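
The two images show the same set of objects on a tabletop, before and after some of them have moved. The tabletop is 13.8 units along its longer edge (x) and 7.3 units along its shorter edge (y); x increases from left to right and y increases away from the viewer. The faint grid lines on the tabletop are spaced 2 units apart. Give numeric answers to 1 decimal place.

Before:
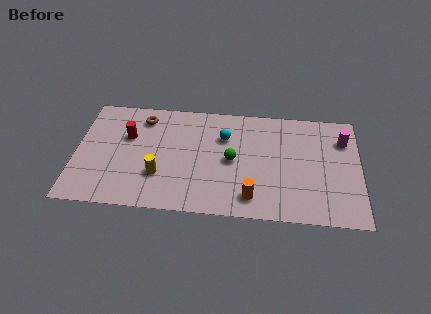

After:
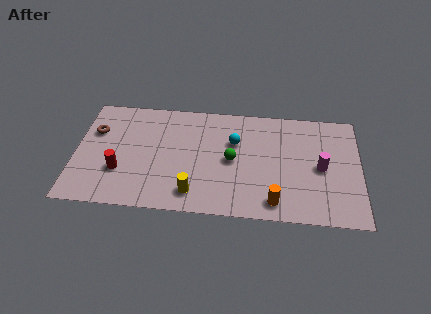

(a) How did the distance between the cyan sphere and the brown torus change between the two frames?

+2.7

Before: roughly 4.1 units apart; after: 6.8. That's 2.7 units further apart.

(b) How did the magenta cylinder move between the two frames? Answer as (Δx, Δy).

(-1.1, -1.9)

The magenta cylinder started near (13.0, 5.4) and ended near (11.9, 3.5).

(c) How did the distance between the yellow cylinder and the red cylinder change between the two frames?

+0.9

They were about 2.9 units apart before and 3.8 after — 0.9 units further apart.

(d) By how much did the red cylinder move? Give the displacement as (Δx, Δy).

(-0.3, -2.3)

The red cylinder was at about (2.5, 4.7) and moved to about (2.2, 2.4).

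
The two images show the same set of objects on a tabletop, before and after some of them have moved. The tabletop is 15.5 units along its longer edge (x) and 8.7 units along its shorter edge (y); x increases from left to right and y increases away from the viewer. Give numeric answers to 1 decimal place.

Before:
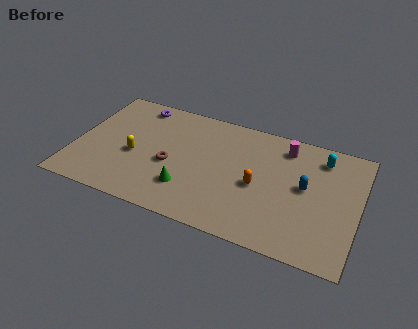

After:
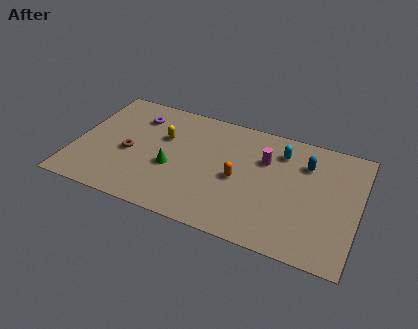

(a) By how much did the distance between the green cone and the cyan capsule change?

-1.8

The distance was about 8.4 in the first image and 6.6 in the second, so they moved 1.8 units closer together.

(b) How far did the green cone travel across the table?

1.6

The green cone moved from about (6.4, 2.3) to (5.4, 3.5), a distance of √(1.0² + 1.2²) ≈ 1.6.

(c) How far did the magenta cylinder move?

1.6

From (11.3, 7.2) to (10.3, 5.9), the magenta cylinder covered √(1.0² + 1.3²) ≈ 1.6 units.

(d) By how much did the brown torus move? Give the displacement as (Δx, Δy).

(-2.3, 0.1)

The brown torus started near (5.3, 3.7) and ended near (3.0, 3.8).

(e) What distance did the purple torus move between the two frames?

0.9

The purple torus moved from about (3.0, 7.6) to (3.1, 6.7), a distance of √(0.1² + 0.9²) ≈ 0.9.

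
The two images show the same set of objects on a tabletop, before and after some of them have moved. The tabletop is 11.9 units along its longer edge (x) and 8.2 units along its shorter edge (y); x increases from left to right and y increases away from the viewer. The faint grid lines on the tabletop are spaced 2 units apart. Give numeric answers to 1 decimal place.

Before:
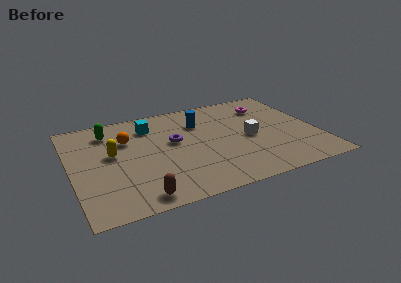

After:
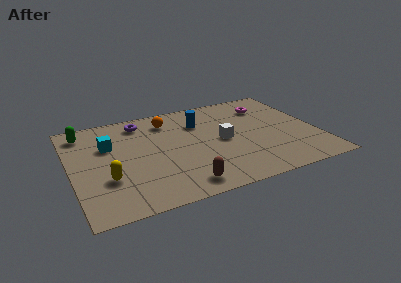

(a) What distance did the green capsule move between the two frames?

1.2

From (2.0, 6.6) to (0.8, 6.9), the green capsule covered √(1.2² + 0.3²) ≈ 1.2 units.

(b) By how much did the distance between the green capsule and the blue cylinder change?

+1.2

Before: roughly 4.5 units apart; after: 5.7. That's 1.2 units further apart.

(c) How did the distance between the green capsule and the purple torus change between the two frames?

-0.8

They were about 3.6 units apart before and 2.8 after — 0.8 units closer together.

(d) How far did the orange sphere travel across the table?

2.3

The orange sphere moved from about (2.8, 5.6) to (4.9, 6.6), a distance of √(2.1² + 1.0²) ≈ 2.3.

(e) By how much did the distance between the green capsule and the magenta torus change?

+1.2

The distance was about 7.8 in the first image and 9.0 in the second, so they moved 1.2 units further apart.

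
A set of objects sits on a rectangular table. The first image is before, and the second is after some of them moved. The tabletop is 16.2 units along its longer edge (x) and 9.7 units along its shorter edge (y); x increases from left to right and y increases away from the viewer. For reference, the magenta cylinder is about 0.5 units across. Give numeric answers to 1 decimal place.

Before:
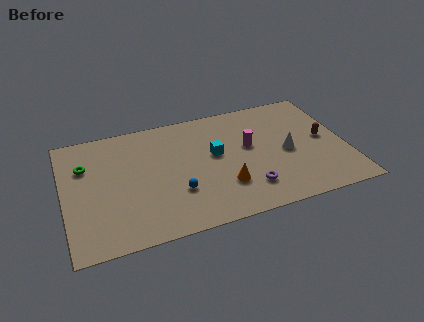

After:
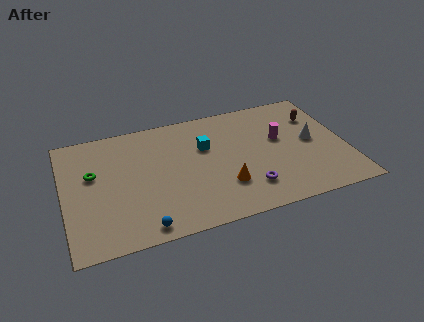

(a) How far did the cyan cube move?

0.9

The cyan cube was near (8.7, 5.5) before and (8.2, 6.3) after, so it travelled √(0.5² + 0.8²) ≈ 0.9 units.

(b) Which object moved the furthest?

the blue sphere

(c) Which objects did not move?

the orange cone and the purple torus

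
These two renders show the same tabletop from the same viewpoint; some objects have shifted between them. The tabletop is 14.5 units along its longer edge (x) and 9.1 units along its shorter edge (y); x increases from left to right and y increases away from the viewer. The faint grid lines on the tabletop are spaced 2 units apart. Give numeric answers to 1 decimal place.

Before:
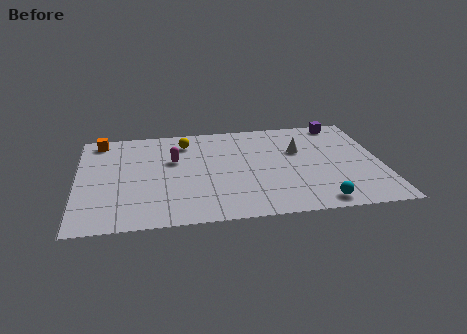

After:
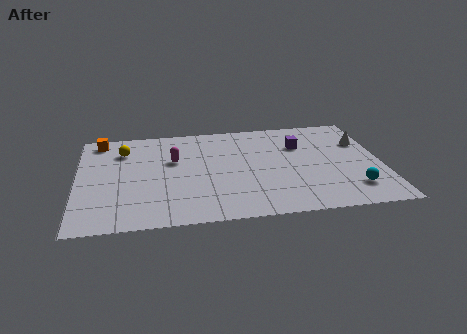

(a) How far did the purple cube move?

2.8

The purple cube was near (12.8, 8.2) before and (10.7, 6.3) after, so it travelled √(2.1² + 1.9²) ≈ 2.8 units.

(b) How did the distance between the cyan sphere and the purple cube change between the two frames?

-2.5

The distance was about 7.4 in the first image and 4.9 in the second, so they moved 2.5 units closer together.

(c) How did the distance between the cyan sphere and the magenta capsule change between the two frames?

+1.0

Before: roughly 8.2 units apart; after: 9.2. That's 1.0 units further apart.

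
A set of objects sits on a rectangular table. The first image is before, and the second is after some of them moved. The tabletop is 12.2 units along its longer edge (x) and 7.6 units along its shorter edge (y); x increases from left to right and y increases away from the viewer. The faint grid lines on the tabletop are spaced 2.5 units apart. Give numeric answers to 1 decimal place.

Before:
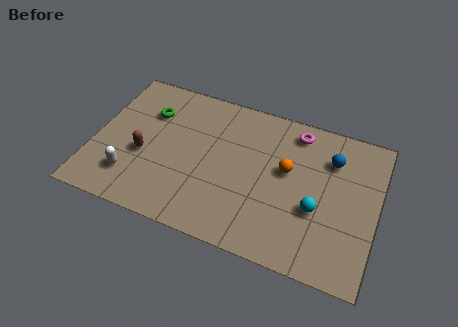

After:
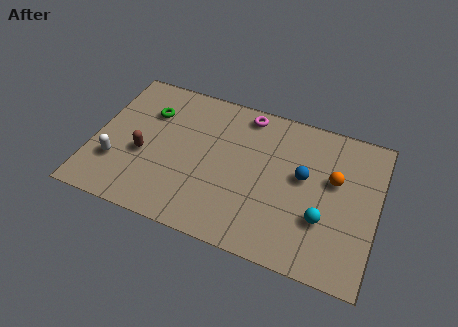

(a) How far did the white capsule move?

0.9

From (1.8, 1.8) to (1.1, 2.3), the white capsule covered √(0.7² + 0.5²) ≈ 0.9 units.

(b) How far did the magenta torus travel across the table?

2.2

The magenta torus was near (8.5, 6.5) before and (6.3, 6.7) after, so it travelled √(2.2² + 0.2²) ≈ 2.2 units.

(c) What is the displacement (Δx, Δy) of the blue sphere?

(-1.1, -1.3)

The blue sphere started near (10.1, 5.6) and ended near (9.0, 4.3).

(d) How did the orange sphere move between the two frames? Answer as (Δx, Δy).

(2.0, 0.2)

From the two frames, the orange sphere sits at roughly (8.3, 4.4) before and (10.3, 4.6) after.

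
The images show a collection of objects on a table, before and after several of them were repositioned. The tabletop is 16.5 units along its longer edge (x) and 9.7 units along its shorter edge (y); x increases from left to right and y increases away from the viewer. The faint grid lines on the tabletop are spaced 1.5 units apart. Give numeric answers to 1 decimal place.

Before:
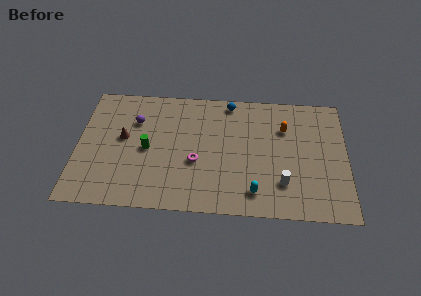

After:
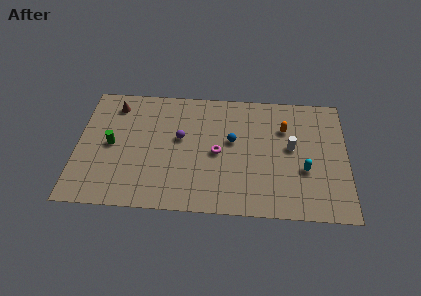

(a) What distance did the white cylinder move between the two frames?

2.8

From (12.6, 2.5) to (13.1, 5.3), the white cylinder covered √(0.5² + 2.8²) ≈ 2.8 units.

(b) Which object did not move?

the orange capsule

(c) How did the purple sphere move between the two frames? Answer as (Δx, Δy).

(2.8, -1.2)

From the two frames, the purple sphere sits at roughly (3.5, 6.8) before and (6.3, 5.6) after.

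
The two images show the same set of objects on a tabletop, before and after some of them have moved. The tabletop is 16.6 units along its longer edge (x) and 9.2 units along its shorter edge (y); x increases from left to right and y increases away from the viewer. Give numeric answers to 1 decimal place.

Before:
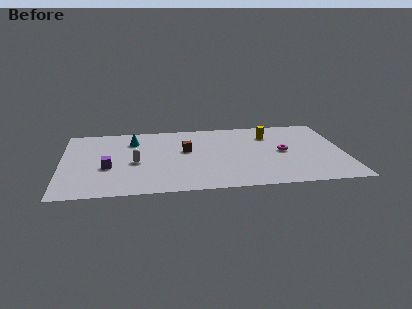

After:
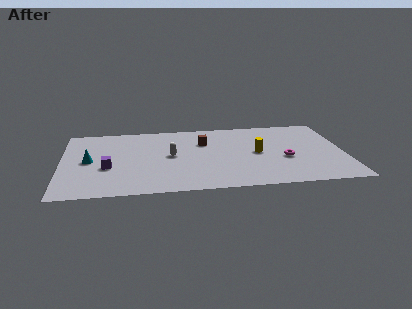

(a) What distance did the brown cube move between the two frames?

1.5

The brown cube was near (7.3, 5.4) before and (8.4, 6.4) after, so it travelled √(1.1² + 1.0²) ≈ 1.5 units.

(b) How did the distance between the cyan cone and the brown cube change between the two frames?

+3.5

Before: roughly 3.5 units apart; after: 7.0. That's 3.5 units further apart.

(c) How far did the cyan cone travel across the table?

3.5

From (4.2, 7.0) to (1.6, 4.6), the cyan cone covered √(2.6² + 2.4²) ≈ 3.5 units.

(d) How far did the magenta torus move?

0.9

The magenta torus moved from about (13.0, 4.6) to (13.1, 3.7), a distance of √(0.1² + 0.9²) ≈ 0.9.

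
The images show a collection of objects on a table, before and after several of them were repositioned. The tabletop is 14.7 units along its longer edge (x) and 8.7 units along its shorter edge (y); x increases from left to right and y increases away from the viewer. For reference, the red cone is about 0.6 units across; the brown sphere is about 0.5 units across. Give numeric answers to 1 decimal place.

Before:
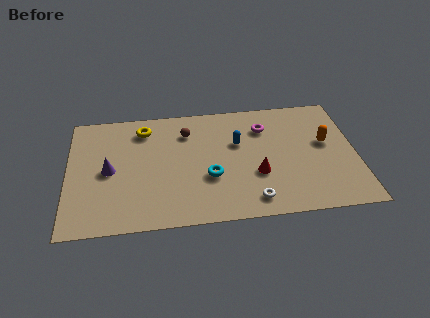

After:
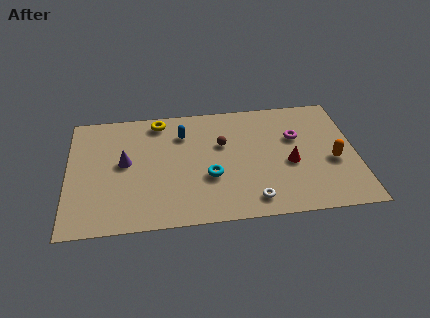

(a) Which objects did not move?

the white torus and the cyan torus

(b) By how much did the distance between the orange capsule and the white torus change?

-0.6

Before: roughly 5.4 units apart; after: 4.8. That's 0.6 units closer together.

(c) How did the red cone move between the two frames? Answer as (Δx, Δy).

(1.7, 0.6)

The red cone was at about (9.6, 3.1) and moved to about (11.3, 3.7).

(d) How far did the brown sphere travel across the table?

2.1

The brown sphere moved from about (6.1, 6.6) to (7.9, 5.5), a distance of √(1.8² + 1.1²) ≈ 2.1.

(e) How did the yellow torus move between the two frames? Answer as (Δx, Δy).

(0.8, 0.5)

The yellow torus started near (3.9, 7.1) and ended near (4.7, 7.6).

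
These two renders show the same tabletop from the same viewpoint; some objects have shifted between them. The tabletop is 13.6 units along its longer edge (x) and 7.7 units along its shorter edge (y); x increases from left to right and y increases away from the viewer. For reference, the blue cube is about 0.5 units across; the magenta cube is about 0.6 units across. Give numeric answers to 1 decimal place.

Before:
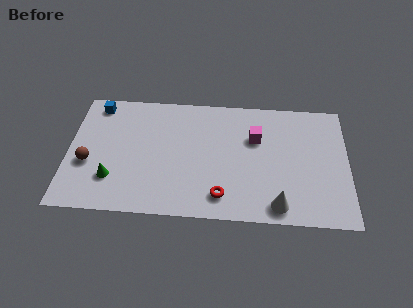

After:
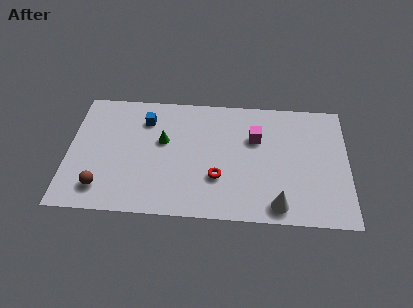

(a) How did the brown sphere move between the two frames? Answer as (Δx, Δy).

(0.7, -1.5)

The brown sphere was at about (1.0, 3.0) and moved to about (1.7, 1.5).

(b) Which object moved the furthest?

the green cone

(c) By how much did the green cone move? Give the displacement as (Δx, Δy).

(2.4, 2.5)

The green cone started near (2.2, 2.1) and ended near (4.6, 4.6).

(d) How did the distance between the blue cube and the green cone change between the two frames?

-3.1

The distance was about 4.7 in the first image and 1.6 in the second, so they moved 3.1 units closer together.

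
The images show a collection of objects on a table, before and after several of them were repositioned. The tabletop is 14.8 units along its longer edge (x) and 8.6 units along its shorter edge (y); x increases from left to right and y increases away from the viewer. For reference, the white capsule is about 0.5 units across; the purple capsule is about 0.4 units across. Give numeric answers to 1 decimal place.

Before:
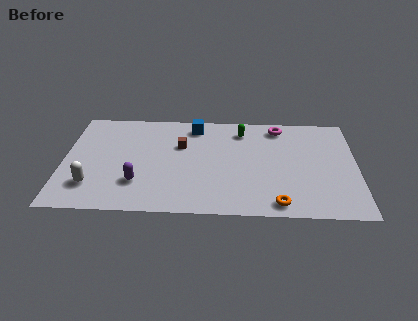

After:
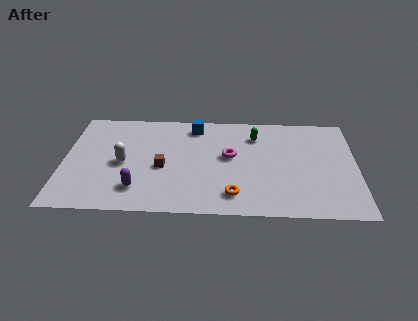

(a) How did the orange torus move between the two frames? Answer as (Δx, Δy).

(-2.2, 0.6)

The orange torus started near (10.8, 1.0) and ended near (8.6, 1.6).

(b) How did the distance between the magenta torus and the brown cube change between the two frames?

-1.7

The distance was about 5.3 in the first image and 3.6 in the second, so they moved 1.7 units closer together.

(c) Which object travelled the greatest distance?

the magenta torus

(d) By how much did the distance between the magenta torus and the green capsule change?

+0.3

Before: roughly 1.9 units apart; after: 2.2. That's 0.3 units further apart.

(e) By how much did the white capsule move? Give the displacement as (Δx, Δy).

(1.5, 1.9)

The white capsule started near (1.5, 2.1) and ended near (3.0, 4.0).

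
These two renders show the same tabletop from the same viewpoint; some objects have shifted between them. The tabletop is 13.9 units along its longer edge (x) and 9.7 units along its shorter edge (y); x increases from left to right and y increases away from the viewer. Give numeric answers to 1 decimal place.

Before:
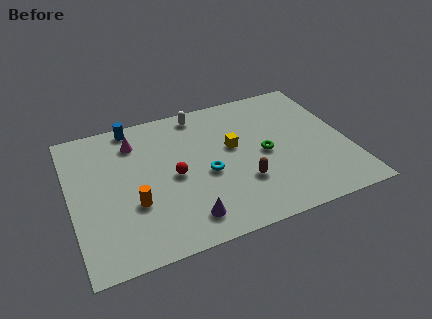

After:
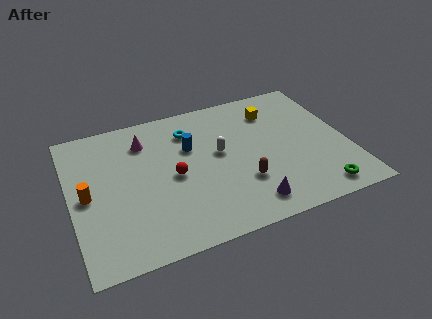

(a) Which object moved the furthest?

the green torus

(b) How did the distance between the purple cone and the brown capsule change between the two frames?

-1.8

Before: roughly 3.3 units apart; after: 1.5. That's 1.8 units closer together.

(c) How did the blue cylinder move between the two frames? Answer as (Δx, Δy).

(2.7, -2.5)

The blue cylinder was at about (3.4, 8.8) and moved to about (6.1, 6.3).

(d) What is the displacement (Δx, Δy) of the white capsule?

(0.7, -3.2)

From the two frames, the white capsule sits at roughly (6.8, 8.6) before and (7.5, 5.4) after.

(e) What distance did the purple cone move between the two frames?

3.1

From (5.4, 1.6) to (8.5, 1.5), the purple cone covered √(3.1² + 0.1²) ≈ 3.1 units.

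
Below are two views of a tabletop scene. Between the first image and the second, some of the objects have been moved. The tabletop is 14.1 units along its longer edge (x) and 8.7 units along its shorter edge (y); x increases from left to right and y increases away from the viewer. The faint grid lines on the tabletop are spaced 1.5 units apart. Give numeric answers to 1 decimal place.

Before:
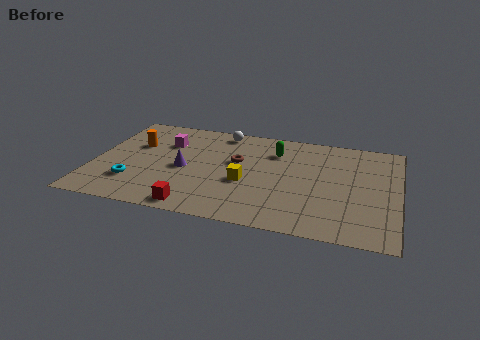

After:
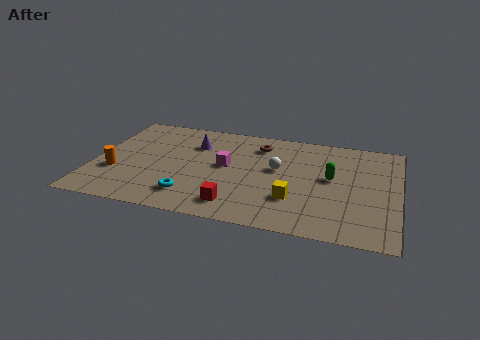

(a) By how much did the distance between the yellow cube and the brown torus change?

+2.9

The distance was about 1.8 in the first image and 4.7 in the second, so they moved 2.9 units further apart.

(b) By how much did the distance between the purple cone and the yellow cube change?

+3.2

They were about 2.9 units apart before and 6.1 after — 3.2 units further apart.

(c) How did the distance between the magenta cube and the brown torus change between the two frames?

-0.9

They were about 3.5 units apart before and 2.6 after — 0.9 units closer together.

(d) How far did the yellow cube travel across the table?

2.5

From (7.1, 3.5) to (9.4, 2.6), the yellow cube covered √(2.3² + 0.9²) ≈ 2.5 units.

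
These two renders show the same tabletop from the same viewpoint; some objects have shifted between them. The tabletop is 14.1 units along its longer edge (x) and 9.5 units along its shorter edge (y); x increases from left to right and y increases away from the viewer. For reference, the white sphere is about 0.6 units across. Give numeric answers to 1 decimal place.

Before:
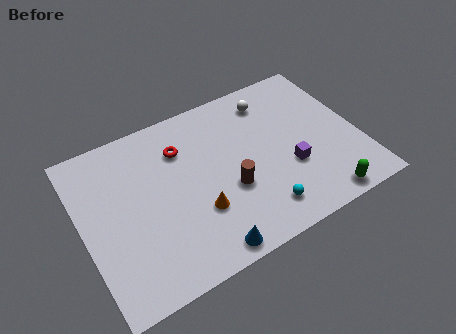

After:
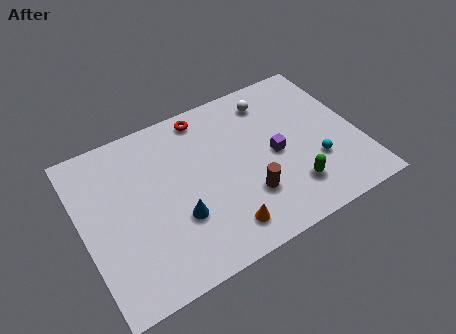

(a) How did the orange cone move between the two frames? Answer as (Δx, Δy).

(1.0, -1.5)

The orange cone started near (5.6, 3.1) and ended near (6.6, 1.6).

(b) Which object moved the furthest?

the cyan sphere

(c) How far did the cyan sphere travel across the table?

3.4

The cyan sphere moved from about (8.6, 1.7) to (11.7, 3.1), a distance of √(3.1² + 1.4²) ≈ 3.4.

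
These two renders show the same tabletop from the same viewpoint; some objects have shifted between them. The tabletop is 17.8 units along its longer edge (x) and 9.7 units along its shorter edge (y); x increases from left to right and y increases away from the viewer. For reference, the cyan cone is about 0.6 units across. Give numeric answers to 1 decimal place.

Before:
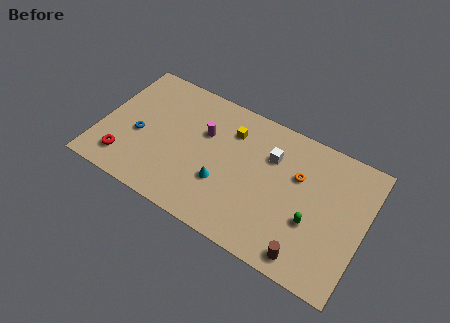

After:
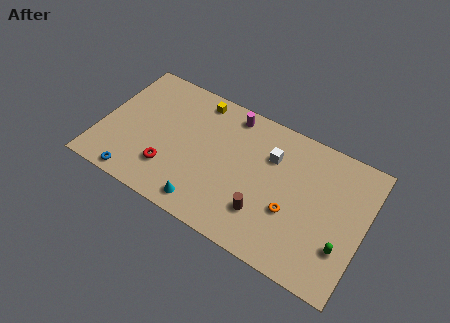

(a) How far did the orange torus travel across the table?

2.7

From (13.2, 6.3) to (13.1, 3.6), the orange torus covered √(0.1² + 2.7²) ≈ 2.7 units.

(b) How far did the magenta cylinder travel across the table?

2.7

The magenta cylinder moved from about (6.8, 6.3) to (8.3, 8.5), a distance of √(1.5² + 2.2²) ≈ 2.7.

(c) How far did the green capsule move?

2.2

The green capsule moved from about (14.5, 3.6) to (16.6, 2.9), a distance of √(2.1² + 0.7²) ≈ 2.2.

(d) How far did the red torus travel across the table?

3.0

The red torus moved from about (2.0, 1.9) to (4.9, 2.6), a distance of √(2.9² + 0.7²) ≈ 3.0.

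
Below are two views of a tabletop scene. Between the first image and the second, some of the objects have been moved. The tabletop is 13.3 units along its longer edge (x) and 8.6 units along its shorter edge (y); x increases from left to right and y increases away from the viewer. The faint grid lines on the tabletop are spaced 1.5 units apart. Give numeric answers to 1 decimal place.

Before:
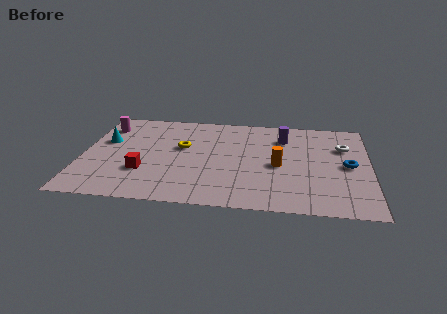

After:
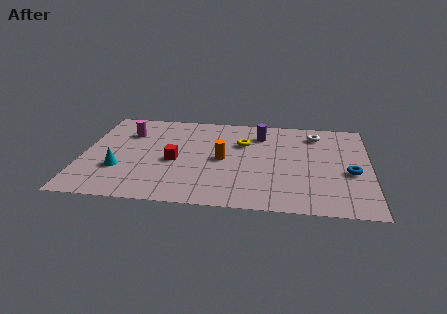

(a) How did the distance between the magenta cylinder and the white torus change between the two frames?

-2.4

The distance was about 11.2 in the first image and 8.8 in the second, so they moved 2.4 units closer together.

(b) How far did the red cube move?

1.8

The red cube moved from about (2.9, 2.7) to (4.3, 3.8), a distance of √(1.4² + 1.1²) ≈ 1.8.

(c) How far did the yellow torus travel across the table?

2.9

From (4.6, 5.1) to (7.4, 5.8), the yellow torus covered √(2.8² + 0.7²) ≈ 2.9 units.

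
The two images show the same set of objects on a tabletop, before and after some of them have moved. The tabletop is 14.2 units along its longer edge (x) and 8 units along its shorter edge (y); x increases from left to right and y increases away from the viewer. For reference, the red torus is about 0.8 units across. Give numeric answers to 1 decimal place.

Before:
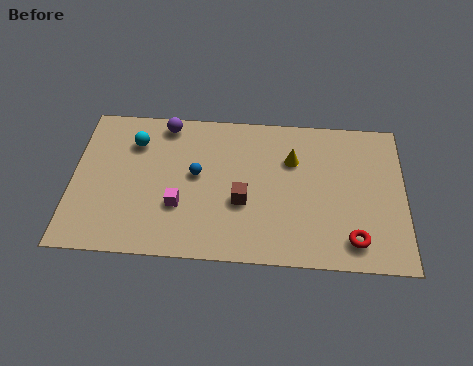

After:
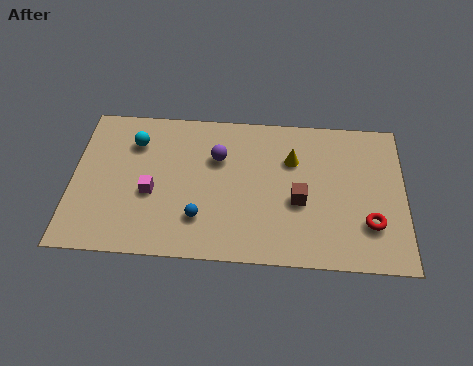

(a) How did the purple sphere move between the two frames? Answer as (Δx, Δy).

(2.3, -1.7)

From the two frames, the purple sphere sits at roughly (3.9, 7.1) before and (6.2, 5.4) after.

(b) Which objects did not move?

the cyan sphere and the yellow cone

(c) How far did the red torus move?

1.1

From (12.0, 1.4) to (12.7, 2.3), the red torus covered √(0.7² + 0.9²) ≈ 1.1 units.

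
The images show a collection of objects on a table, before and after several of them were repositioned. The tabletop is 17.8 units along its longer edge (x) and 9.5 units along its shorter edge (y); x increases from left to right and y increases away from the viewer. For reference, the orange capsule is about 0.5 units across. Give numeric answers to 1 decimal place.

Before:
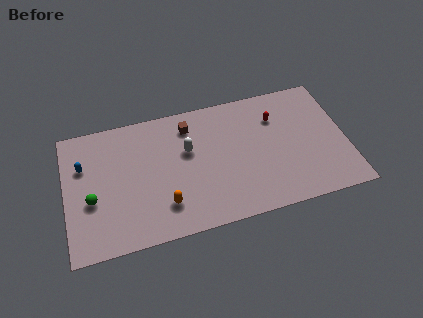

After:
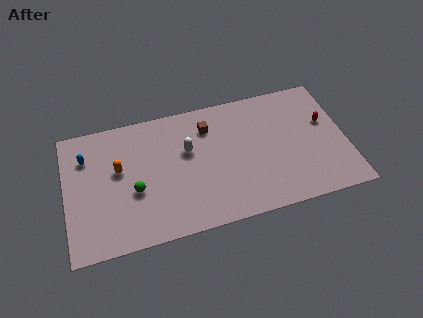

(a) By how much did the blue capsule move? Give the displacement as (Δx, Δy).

(0.2, 0.6)

The blue capsule was at about (1.2, 6.4) and moved to about (1.4, 7.0).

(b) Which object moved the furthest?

the orange capsule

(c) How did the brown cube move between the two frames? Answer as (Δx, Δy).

(1.2, -0.4)

The brown cube started near (8.0, 7.7) and ended near (9.2, 7.3).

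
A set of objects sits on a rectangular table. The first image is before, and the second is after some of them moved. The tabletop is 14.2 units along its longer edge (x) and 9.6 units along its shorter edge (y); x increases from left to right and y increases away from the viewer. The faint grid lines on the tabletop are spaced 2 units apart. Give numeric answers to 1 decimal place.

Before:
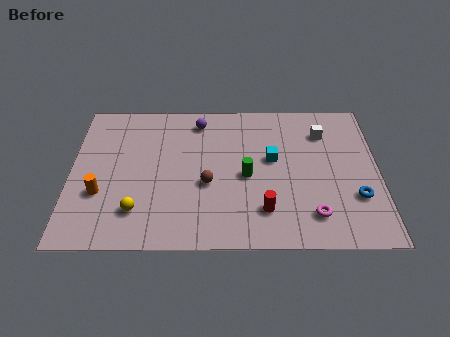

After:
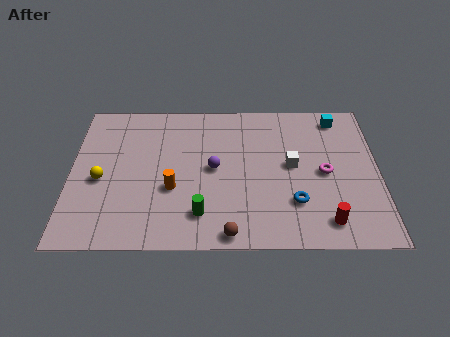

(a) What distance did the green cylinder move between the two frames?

3.2

The green cylinder moved from about (8.1, 4.4) to (6.0, 2.0), a distance of √(2.1² + 2.4²) ≈ 3.2.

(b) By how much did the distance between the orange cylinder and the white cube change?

-5.3

They were about 11.0 units apart before and 5.7 after — 5.3 units closer together.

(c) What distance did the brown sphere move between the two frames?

3.3

The brown sphere moved from about (6.3, 3.9) to (7.3, 0.8), a distance of √(1.0² + 3.1²) ≈ 3.3.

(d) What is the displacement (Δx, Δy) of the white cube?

(-1.5, -2.2)

From the two frames, the white cube sits at roughly (11.7, 7.3) before and (10.2, 5.1) after.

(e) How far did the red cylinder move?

2.9

The red cylinder was near (8.9, 2.2) before and (11.7, 1.5) after, so it travelled √(2.8² + 0.7²) ≈ 2.9 units.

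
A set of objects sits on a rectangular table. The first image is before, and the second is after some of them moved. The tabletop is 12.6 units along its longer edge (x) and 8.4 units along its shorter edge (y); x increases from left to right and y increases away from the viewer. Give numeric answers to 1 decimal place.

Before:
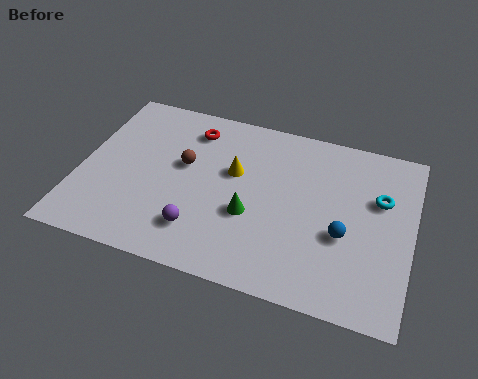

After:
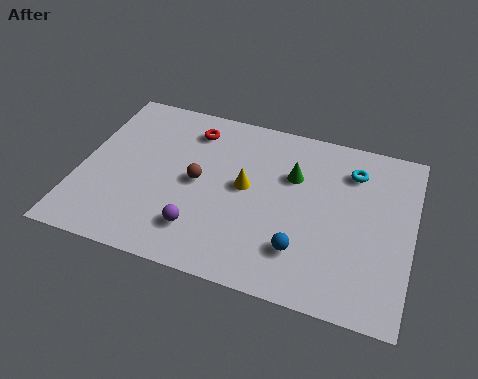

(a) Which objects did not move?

the purple sphere and the red torus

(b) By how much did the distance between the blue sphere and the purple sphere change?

-1.7

They were about 5.5 units apart before and 3.8 after — 1.7 units closer together.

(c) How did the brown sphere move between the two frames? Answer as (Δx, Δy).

(0.6, -0.7)

From the two frames, the brown sphere sits at roughly (3.9, 4.9) before and (4.5, 4.2) after.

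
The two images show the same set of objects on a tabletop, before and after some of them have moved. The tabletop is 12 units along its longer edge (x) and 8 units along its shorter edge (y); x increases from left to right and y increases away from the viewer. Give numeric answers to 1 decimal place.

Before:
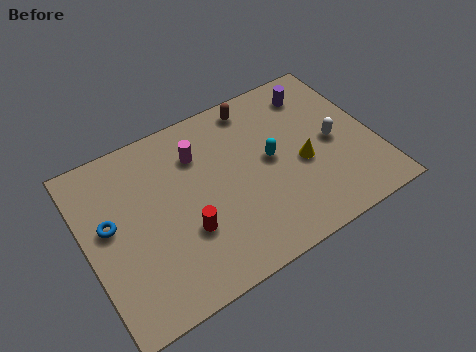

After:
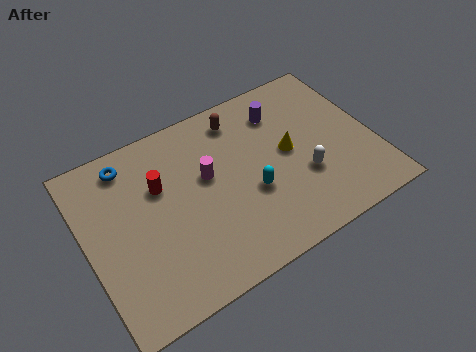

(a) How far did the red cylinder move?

2.6

The red cylinder was near (3.9, 2.7) before and (3.2, 5.2) after, so it travelled √(0.7² + 2.5²) ≈ 2.6 units.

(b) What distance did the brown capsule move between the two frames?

0.8

From (7.5, 7.0) to (6.8, 6.7), the brown capsule covered √(0.7² + 0.3²) ≈ 0.8 units.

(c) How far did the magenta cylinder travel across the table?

1.2

The magenta cylinder was near (4.9, 5.9) before and (5.1, 4.7) after, so it travelled √(0.2² + 1.2²) ≈ 1.2 units.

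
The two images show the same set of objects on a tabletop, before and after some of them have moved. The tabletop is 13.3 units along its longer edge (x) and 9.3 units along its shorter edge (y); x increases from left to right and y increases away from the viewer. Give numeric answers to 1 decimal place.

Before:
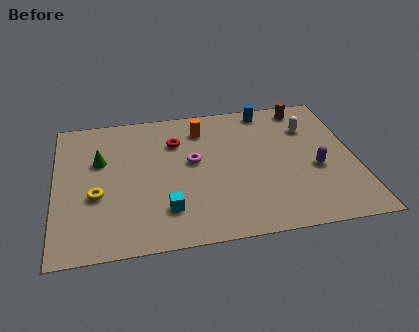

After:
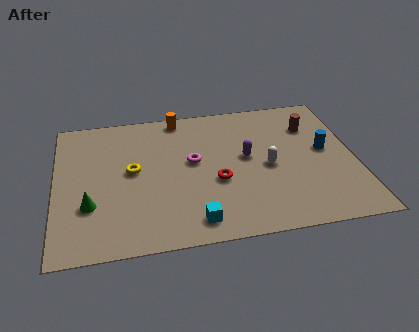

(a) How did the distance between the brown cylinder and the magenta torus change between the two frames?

-0.4

Before: roughly 6.0 units apart; after: 5.6. That's 0.4 units closer together.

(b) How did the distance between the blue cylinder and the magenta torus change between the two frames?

+1.2

Before: roughly 4.7 units apart; after: 5.9. That's 1.2 units further apart.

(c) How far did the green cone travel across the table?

2.9

The green cone moved from about (2.0, 5.9) to (1.5, 3.0), a distance of √(0.5² + 2.9²) ≈ 2.9.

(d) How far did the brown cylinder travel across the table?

1.4

The brown cylinder moved from about (11.3, 8.2) to (11.5, 6.8), a distance of √(0.2² + 1.4²) ≈ 1.4.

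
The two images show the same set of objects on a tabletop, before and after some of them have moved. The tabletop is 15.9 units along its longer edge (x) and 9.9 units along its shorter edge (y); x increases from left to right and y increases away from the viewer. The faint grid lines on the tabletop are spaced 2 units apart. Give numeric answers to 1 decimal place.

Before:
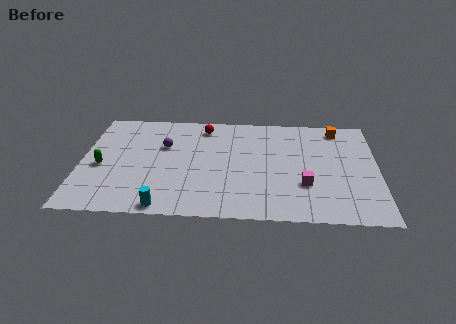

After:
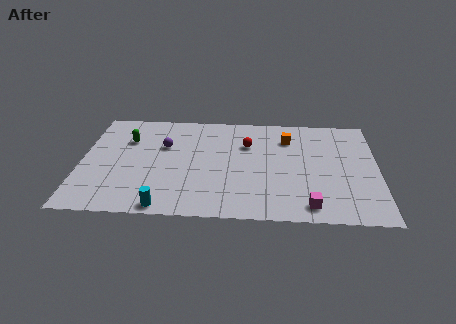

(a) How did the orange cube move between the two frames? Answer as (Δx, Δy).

(-2.7, -1.1)

The orange cube started near (13.8, 8.6) and ended near (11.1, 7.5).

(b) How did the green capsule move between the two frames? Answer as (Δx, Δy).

(1.3, 2.6)

The green capsule was at about (1.1, 4.3) and moved to about (2.4, 6.9).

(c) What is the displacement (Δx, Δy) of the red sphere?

(2.4, -1.6)

The red sphere started near (6.5, 8.4) and ended near (8.9, 6.8).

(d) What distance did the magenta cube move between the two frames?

1.9

From (12.0, 3.2) to (12.2, 1.3), the magenta cube covered √(0.2² + 1.9²) ≈ 1.9 units.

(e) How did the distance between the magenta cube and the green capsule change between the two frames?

+0.3

The distance was about 11.0 in the first image and 11.3 in the second, so they moved 0.3 units further apart.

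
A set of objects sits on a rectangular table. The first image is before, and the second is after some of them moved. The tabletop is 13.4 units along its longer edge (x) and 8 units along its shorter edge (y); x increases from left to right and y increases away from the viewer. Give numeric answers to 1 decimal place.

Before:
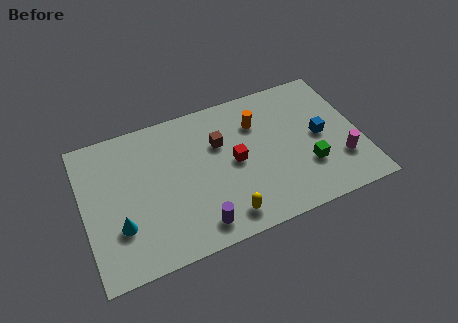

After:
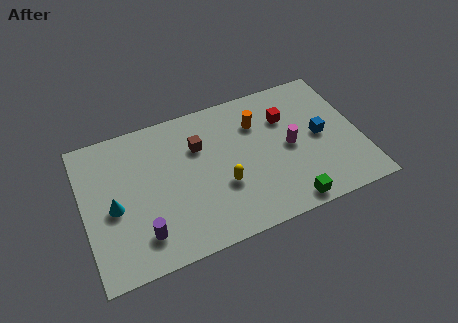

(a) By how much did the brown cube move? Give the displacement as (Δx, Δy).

(-1.0, 0.2)

From the two frames, the brown cube sits at roughly (6.7, 5.3) before and (5.7, 5.5) after.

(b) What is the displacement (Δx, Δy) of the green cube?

(-1.2, -1.7)

The green cube was at about (10.7, 2.5) and moved to about (9.5, 0.8).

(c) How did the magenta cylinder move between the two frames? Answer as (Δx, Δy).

(-2.3, 1.6)

The magenta cylinder was at about (12.3, 2.3) and moved to about (10.0, 3.9).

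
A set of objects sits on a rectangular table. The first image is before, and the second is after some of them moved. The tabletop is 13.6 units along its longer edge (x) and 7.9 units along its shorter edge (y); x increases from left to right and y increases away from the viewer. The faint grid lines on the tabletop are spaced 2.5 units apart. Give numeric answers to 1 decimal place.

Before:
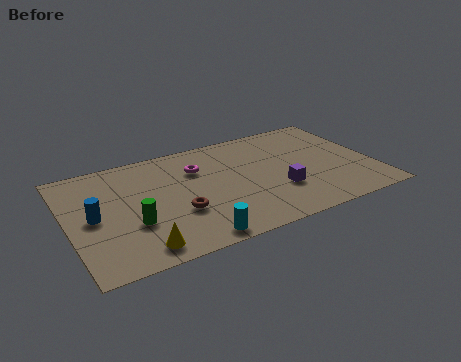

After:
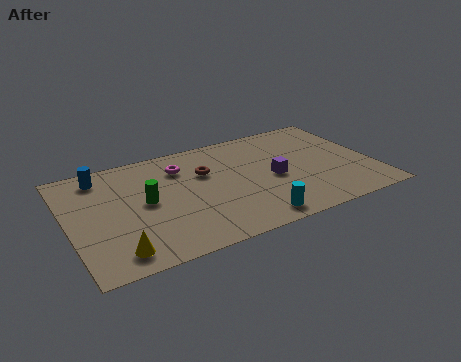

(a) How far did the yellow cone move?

1.0

From (2.8, 1.1) to (1.8, 1.2), the yellow cone covered √(1.0² + 0.1²) ≈ 1.0 units.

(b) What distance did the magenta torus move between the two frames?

0.8

From (5.9, 5.6) to (5.2, 6.0), the magenta torus covered √(0.7² + 0.4²) ≈ 0.8 units.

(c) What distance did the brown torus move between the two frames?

2.8

From (4.7, 2.8) to (6.2, 5.2), the brown torus covered √(1.5² + 2.4²) ≈ 2.8 units.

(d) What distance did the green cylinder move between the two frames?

1.5

The green cylinder was near (2.7, 2.8) before and (3.4, 4.1) after, so it travelled √(0.7² + 1.3²) ≈ 1.5 units.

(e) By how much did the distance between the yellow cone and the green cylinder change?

+1.6

Before: roughly 1.7 units apart; after: 3.3. That's 1.6 units further apart.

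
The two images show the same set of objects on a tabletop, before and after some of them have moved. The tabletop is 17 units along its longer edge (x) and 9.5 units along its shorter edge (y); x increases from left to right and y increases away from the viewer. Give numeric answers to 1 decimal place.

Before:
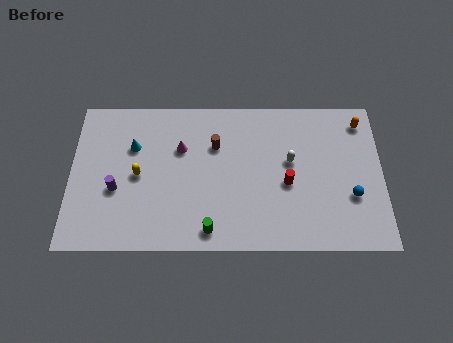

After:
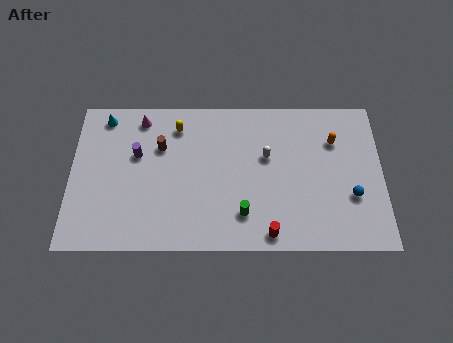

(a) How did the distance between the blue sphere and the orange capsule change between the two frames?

-1.1

Before: roughly 4.7 units apart; after: 3.6. That's 1.1 units closer together.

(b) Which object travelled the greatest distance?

the yellow capsule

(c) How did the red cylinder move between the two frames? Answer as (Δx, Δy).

(-1.0, -3.1)

The red cylinder was at about (11.8, 4.1) and moved to about (10.8, 1.0).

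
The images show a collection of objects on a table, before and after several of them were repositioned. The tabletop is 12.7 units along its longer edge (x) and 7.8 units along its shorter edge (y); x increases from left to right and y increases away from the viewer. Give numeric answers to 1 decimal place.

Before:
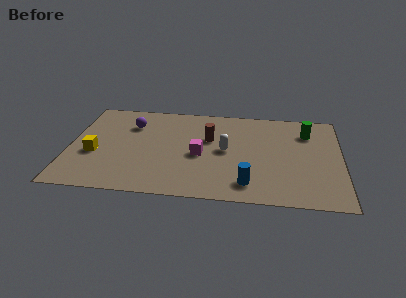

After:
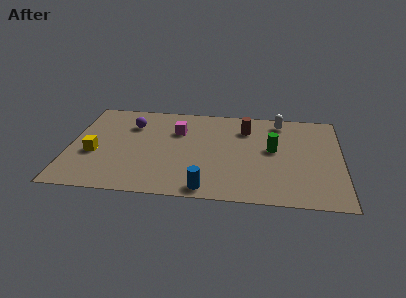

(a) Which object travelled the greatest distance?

the white capsule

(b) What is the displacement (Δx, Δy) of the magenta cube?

(-1.1, 1.9)

From the two frames, the magenta cube sits at roughly (6.1, 3.5) before and (5.0, 5.4) after.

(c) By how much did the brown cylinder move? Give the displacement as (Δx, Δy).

(1.7, 1.0)

The brown cylinder started near (6.5, 4.9) and ended near (8.2, 5.9).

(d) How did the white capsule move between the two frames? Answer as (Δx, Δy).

(2.5, 2.7)

The white capsule started near (7.3, 4.0) and ended near (9.8, 6.7).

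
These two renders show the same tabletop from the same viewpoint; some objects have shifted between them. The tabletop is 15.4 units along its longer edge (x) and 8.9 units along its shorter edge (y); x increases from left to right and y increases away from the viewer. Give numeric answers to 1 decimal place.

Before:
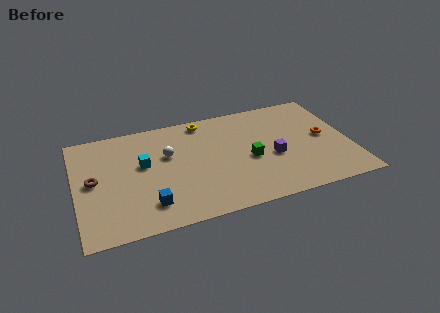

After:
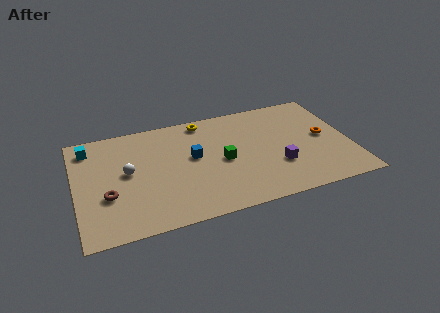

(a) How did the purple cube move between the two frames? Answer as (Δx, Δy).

(0.2, -0.8)

The purple cube was at about (11.0, 3.7) and moved to about (11.2, 2.9).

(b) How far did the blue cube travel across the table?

4.1

The blue cube moved from about (3.9, 1.9) to (6.6, 5.0), a distance of √(2.7² + 3.1²) ≈ 4.1.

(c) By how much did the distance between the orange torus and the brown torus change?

-0.6

They were about 13.0 units apart before and 12.4 after — 0.6 units closer together.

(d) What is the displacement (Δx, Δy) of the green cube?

(-1.5, 0.3)

The green cube was at about (9.7, 3.9) and moved to about (8.2, 4.2).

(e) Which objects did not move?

the orange torus and the yellow torus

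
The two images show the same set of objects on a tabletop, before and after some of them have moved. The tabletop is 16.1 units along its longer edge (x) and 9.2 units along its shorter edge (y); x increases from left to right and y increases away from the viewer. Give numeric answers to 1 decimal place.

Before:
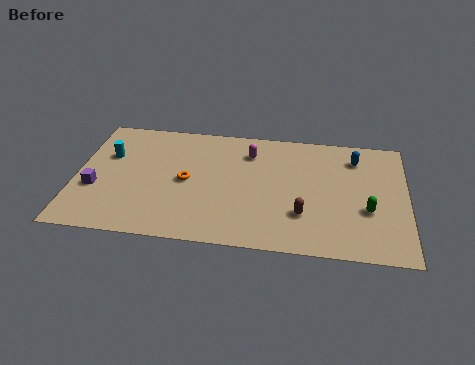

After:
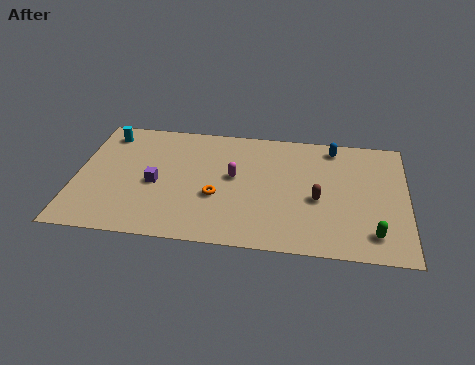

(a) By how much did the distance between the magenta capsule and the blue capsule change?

+0.4

The distance was about 5.2 in the first image and 5.6 in the second, so they moved 0.4 units further apart.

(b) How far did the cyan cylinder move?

1.7

The cyan cylinder moved from about (1.5, 6.0) to (1.3, 7.7), a distance of √(0.2² + 1.7²) ≈ 1.7.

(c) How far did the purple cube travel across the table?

3.0

From (1.0, 3.4) to (3.9, 4.1), the purple cube covered √(2.9² + 0.7²) ≈ 3.0 units.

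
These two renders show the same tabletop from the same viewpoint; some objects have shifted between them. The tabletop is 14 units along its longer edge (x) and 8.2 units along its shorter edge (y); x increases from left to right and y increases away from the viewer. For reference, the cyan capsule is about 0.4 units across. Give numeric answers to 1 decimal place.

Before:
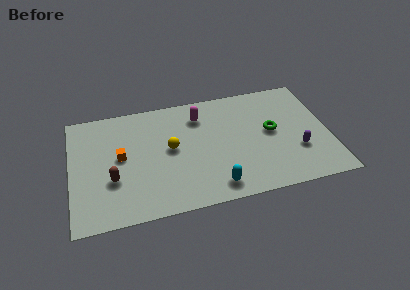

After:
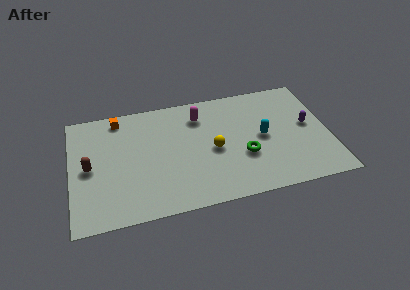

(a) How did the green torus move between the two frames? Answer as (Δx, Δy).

(-1.6, -1.4)

The green torus started near (10.9, 4.4) and ended near (9.3, 3.0).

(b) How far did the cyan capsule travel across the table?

4.0

The cyan capsule was near (7.6, 1.2) before and (10.4, 4.1) after, so it travelled √(2.8² + 2.9²) ≈ 4.0 units.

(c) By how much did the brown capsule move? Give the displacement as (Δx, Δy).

(-1.2, 1.1)

The brown capsule was at about (2.2, 2.9) and moved to about (1.0, 4.0).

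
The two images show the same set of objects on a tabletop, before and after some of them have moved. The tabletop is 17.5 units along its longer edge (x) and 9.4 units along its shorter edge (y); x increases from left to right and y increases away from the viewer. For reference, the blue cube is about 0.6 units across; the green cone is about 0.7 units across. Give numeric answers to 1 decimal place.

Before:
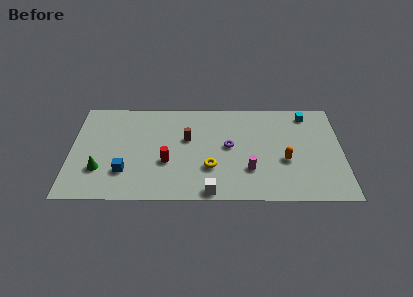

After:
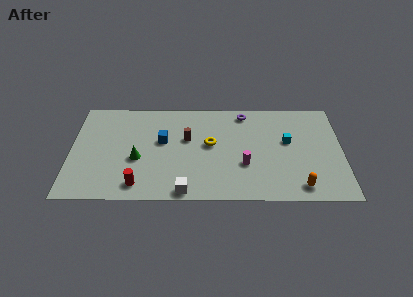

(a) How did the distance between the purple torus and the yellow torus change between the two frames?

+1.4

The distance was about 2.3 in the first image and 3.7 in the second, so they moved 1.4 units further apart.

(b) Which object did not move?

the brown cylinder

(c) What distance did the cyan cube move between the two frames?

2.9

The cyan cube moved from about (15.3, 8.1) to (14.0, 5.5), a distance of √(1.3² + 2.6²) ≈ 2.9.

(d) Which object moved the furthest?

the blue cube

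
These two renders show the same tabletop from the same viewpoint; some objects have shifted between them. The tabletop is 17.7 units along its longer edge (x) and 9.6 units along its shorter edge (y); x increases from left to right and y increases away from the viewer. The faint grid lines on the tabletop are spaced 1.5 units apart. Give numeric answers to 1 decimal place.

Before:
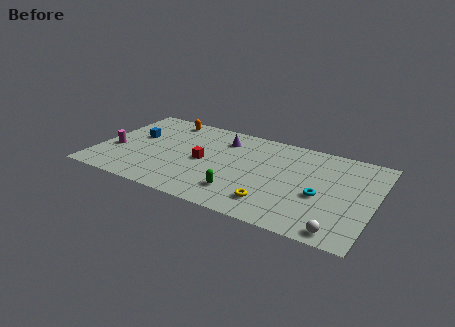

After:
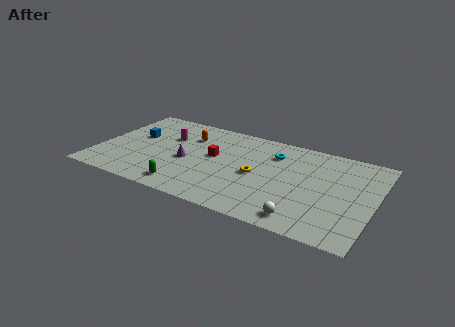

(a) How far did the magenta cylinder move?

4.1

The magenta cylinder moved from about (1.1, 3.7) to (4.2, 6.4), a distance of √(3.1² + 2.7²) ≈ 4.1.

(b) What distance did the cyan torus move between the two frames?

4.6

The cyan torus moved from about (14.4, 4.0) to (11.1, 7.2), a distance of √(3.3² + 3.2²) ≈ 4.6.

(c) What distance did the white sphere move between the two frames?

2.3

The white sphere moved from about (15.9, 1.0) to (13.6, 1.3), a distance of √(2.3² + 0.3²) ≈ 2.3.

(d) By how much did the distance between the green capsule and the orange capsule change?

-2.8

They were about 8.4 units apart before and 5.6 after — 2.8 units closer together.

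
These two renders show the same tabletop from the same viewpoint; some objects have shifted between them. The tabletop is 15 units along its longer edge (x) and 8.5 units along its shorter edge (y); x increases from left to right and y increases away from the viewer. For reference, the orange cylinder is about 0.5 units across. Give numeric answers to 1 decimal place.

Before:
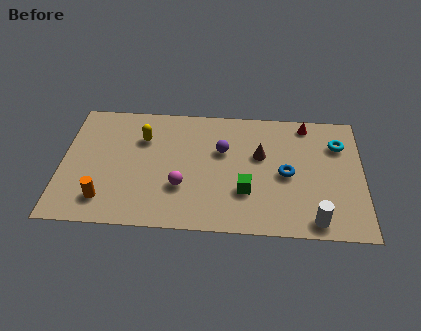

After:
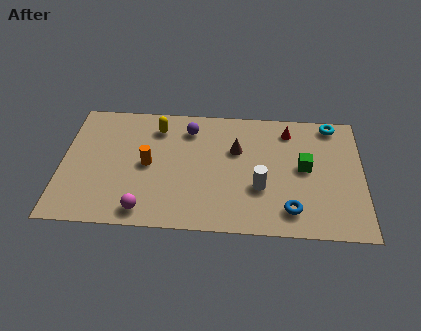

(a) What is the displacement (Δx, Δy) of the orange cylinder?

(2.1, 2.5)

From the two frames, the orange cylinder sits at roughly (2.2, 1.7) before and (4.3, 4.2) after.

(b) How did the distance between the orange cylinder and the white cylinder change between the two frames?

-4.7

Before: roughly 10.4 units apart; after: 5.7. That's 4.7 units closer together.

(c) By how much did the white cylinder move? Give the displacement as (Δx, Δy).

(-2.7, 2.0)

The white cylinder was at about (12.6, 1.0) and moved to about (9.9, 3.0).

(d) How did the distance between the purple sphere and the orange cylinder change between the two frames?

-3.6

Before: roughly 6.9 units apart; after: 3.3. That's 3.6 units closer together.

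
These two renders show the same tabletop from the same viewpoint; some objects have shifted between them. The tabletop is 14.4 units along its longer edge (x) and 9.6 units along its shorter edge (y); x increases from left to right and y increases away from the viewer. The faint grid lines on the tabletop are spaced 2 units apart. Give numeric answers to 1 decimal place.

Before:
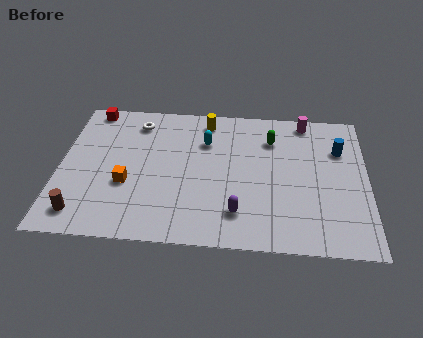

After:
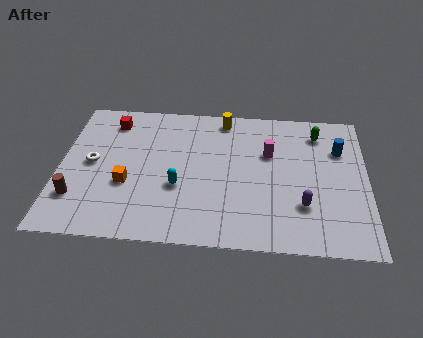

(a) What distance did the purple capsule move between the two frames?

3.1

From (8.4, 2.1) to (11.4, 2.8), the purple capsule covered √(3.0² + 0.7²) ≈ 3.1 units.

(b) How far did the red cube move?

1.3

From (1.3, 8.7) to (2.3, 7.9), the red cube covered √(1.0² + 0.8²) ≈ 1.3 units.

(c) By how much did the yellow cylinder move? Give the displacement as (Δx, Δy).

(0.8, 0.2)

From the two frames, the yellow cylinder sits at roughly (6.8, 8.3) before and (7.6, 8.5) after.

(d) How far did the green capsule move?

2.3

From (9.9, 7.2) to (12.1, 7.8), the green capsule covered √(2.2² + 0.6²) ≈ 2.3 units.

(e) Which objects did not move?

the blue cylinder and the orange cube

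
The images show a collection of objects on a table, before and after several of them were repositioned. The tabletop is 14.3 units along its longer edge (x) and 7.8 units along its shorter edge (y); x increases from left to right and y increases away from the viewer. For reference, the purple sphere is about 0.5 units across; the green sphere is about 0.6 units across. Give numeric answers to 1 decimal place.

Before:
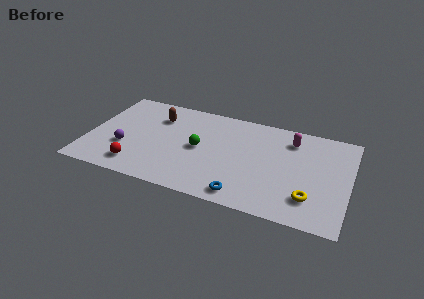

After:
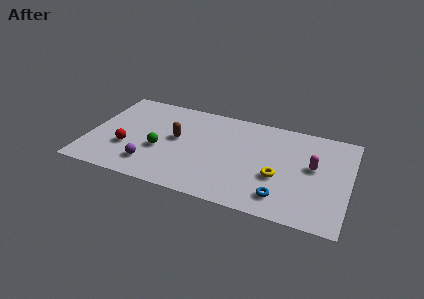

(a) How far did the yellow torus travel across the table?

2.1

The yellow torus was near (12.3, 1.9) before and (10.5, 3.0) after, so it travelled √(1.8² + 1.1²) ≈ 2.1 units.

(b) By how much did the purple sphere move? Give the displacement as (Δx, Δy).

(1.5, -1.0)

The purple sphere was at about (2.1, 2.7) and moved to about (3.6, 1.7).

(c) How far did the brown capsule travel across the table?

1.9

The brown capsule moved from about (3.6, 5.8) to (4.8, 4.3), a distance of √(1.2² + 1.5²) ≈ 1.9.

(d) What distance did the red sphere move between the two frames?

1.5

The red sphere moved from about (2.9, 1.4) to (2.2, 2.7), a distance of √(0.7² + 1.3²) ≈ 1.5.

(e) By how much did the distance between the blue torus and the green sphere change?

+3.0

The distance was about 4.0 in the first image and 7.0 in the second, so they moved 3.0 units further apart.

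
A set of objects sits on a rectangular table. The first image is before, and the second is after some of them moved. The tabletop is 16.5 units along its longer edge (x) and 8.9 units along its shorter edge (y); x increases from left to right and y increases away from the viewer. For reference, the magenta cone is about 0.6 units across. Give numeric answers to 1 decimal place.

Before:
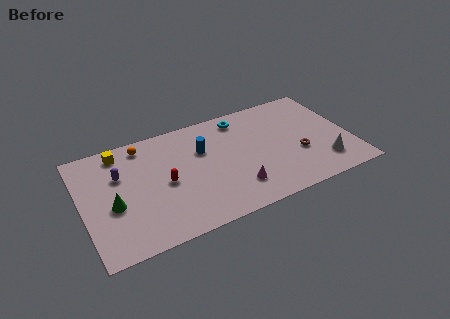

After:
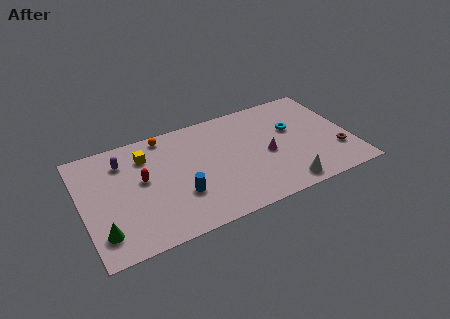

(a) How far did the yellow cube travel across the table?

1.7

The yellow cube moved from about (2.6, 7.7) to (4.1, 6.8), a distance of √(1.5² + 0.9²) ≈ 1.7.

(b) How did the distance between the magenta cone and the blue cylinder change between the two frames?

+1.5

Before: roughly 4.1 units apart; after: 5.6. That's 1.5 units further apart.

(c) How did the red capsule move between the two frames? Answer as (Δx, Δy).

(-1.3, 0.8)

The red capsule was at about (5.0, 4.2) and moved to about (3.7, 5.0).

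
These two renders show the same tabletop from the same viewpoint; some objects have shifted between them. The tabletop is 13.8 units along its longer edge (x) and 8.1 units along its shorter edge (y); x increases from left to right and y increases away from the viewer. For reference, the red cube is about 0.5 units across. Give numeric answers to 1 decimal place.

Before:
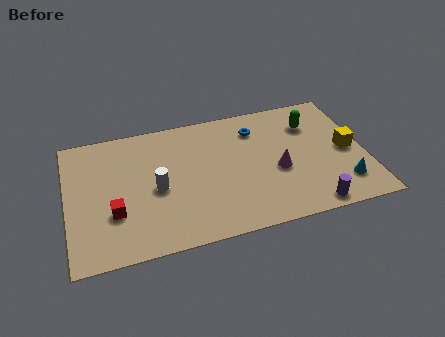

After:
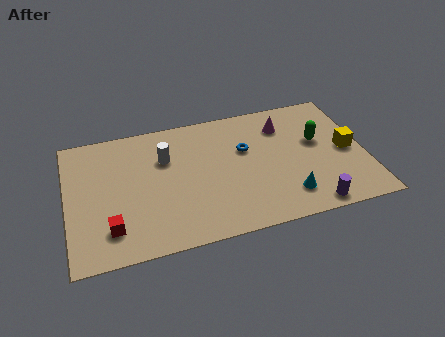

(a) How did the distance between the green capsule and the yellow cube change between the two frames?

-1.0

The distance was about 2.6 in the first image and 1.6 in the second, so they moved 1.0 units closer together.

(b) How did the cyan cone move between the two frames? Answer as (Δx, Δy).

(-2.6, -0.1)

The cyan cone started near (12.6, 1.8) and ended near (10.0, 1.7).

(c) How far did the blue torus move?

1.3

The blue torus moved from about (8.9, 6.3) to (8.3, 5.1), a distance of √(0.6² + 1.2²) ≈ 1.3.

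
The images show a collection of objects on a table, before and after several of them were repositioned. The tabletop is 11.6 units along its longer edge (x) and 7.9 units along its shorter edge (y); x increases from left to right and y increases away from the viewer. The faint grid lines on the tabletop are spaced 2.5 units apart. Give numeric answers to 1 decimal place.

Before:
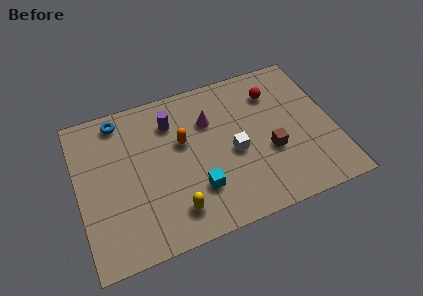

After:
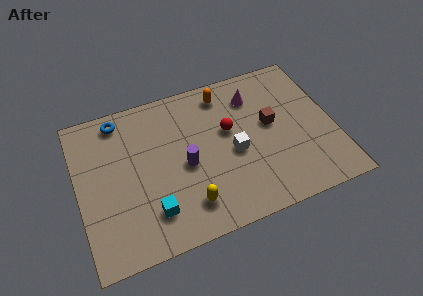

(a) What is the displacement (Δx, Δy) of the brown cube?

(0.2, 1.4)

From the two frames, the brown cube sits at roughly (8.6, 3.0) before and (8.8, 4.4) after.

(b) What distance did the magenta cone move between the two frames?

2.2

The magenta cone moved from about (6.1, 5.5) to (8.2, 6.1), a distance of √(2.1² + 0.6²) ≈ 2.2.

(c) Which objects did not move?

the blue torus and the white cube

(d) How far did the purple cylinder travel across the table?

2.4

The purple cylinder moved from about (4.4, 6.0) to (4.8, 3.6), a distance of √(0.4² + 2.4²) ≈ 2.4.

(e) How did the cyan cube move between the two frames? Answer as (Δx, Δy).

(-2.1, -0.4)

From the two frames, the cyan cube sits at roughly (5.2, 2.2) before and (3.1, 1.8) after.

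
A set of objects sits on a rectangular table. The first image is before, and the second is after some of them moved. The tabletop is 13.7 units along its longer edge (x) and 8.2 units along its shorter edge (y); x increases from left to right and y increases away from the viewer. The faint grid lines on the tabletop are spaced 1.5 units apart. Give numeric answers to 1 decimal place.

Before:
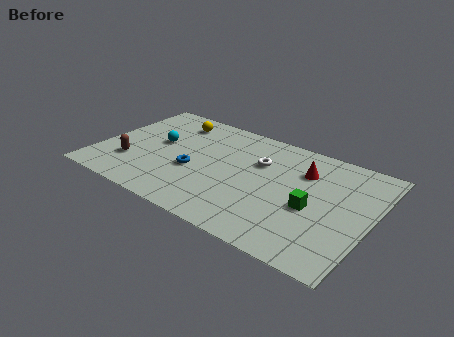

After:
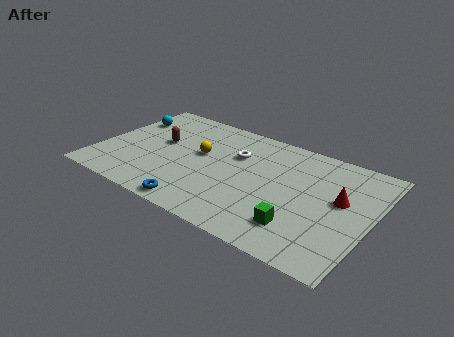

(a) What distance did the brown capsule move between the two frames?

2.5

From (1.8, 2.4) to (2.9, 4.7), the brown capsule covered √(1.1² + 2.3²) ≈ 2.5 units.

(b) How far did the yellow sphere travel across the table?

2.7

The yellow sphere was near (3.2, 6.7) before and (5.0, 4.7) after, so it travelled √(1.8² + 2.0²) ≈ 2.7 units.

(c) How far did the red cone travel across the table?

2.3

The red cone was near (10.1, 5.9) before and (12.1, 4.7) after, so it travelled √(2.0² + 1.2²) ≈ 2.3 units.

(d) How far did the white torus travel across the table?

1.2

The white torus moved from about (7.9, 5.5) to (6.7, 5.5), a distance of √(1.2² + 0.0²) ≈ 1.2.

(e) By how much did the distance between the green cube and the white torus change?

+1.6

They were about 3.6 units apart before and 5.2 after — 1.6 units further apart.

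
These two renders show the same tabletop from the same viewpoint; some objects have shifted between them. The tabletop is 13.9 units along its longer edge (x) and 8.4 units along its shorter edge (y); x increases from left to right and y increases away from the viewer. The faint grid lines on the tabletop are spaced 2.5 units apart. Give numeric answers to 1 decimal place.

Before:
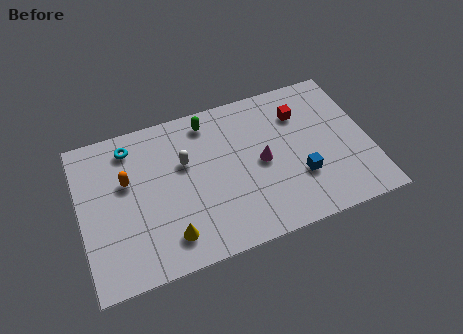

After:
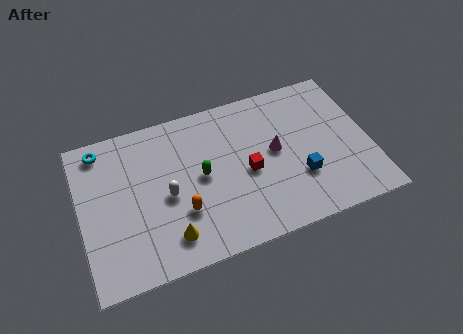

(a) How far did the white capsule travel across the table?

1.8

The white capsule was near (5.1, 5.3) before and (4.1, 3.8) after, so it travelled √(1.0² + 1.5²) ≈ 1.8 units.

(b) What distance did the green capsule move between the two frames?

3.0

From (6.4, 7.2) to (5.8, 4.3), the green capsule covered √(0.6² + 2.9²) ≈ 3.0 units.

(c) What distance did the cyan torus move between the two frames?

1.4

The cyan torus was near (2.6, 7.0) before and (1.2, 7.3) after, so it travelled √(1.4² + 0.3²) ≈ 1.4 units.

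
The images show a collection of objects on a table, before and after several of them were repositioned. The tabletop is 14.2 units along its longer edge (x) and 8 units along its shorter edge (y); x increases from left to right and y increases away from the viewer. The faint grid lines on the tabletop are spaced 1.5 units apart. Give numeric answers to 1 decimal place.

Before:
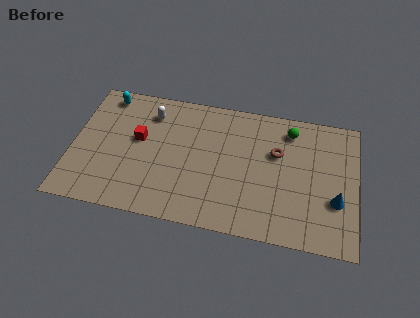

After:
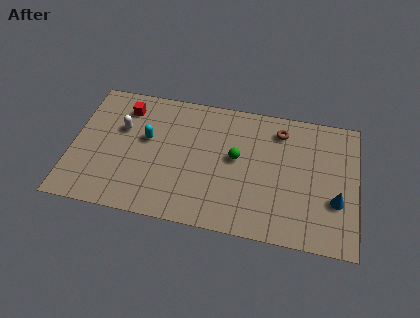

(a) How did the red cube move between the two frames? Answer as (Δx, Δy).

(-0.8, 1.8)

From the two frames, the red cube sits at roughly (3.3, 4.6) before and (2.5, 6.4) after.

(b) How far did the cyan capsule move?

3.2

The cyan capsule was near (1.5, 7.0) before and (3.7, 4.7) after, so it travelled √(2.2² + 2.3²) ≈ 3.2 units.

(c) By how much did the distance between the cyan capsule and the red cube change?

-0.9

Before: roughly 3.0 units apart; after: 2.1. That's 0.9 units closer together.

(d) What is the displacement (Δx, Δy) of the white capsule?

(-1.4, -1.2)

The white capsule was at about (3.8, 6.3) and moved to about (2.4, 5.1).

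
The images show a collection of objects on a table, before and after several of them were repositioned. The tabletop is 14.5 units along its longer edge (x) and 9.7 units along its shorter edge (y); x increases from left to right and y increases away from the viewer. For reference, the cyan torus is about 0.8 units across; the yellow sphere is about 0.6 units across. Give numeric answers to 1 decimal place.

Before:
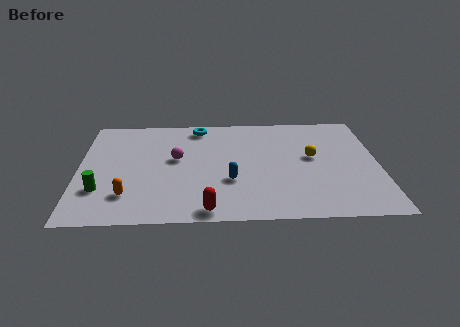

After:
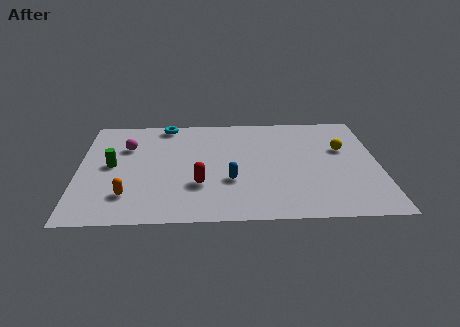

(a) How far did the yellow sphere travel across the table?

1.7

The yellow sphere moved from about (11.3, 5.4) to (12.8, 6.1), a distance of √(1.5² + 0.7²) ≈ 1.7.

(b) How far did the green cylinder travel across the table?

2.3

The green cylinder moved from about (1.1, 2.8) to (1.6, 5.0), a distance of √(0.5² + 2.2²) ≈ 2.3.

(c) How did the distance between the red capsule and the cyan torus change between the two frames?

-1.7

They were about 7.6 units apart before and 5.9 after — 1.7 units closer together.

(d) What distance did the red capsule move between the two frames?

2.2

From (6.2, 0.9) to (5.8, 3.1), the red capsule covered √(0.4² + 2.2²) ≈ 2.2 units.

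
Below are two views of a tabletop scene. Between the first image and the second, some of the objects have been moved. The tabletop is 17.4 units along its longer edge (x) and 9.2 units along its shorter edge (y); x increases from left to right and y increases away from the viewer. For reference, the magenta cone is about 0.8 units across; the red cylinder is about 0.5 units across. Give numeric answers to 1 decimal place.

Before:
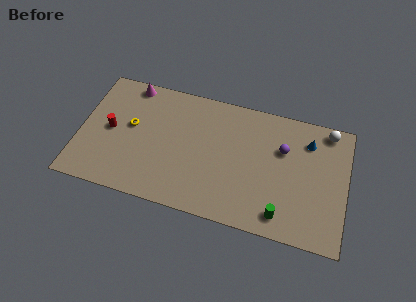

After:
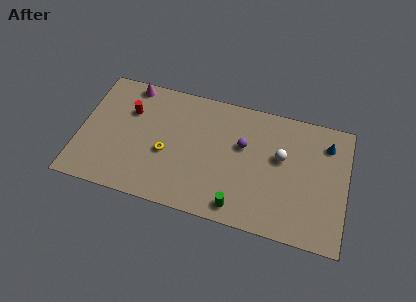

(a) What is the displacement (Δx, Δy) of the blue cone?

(1.2, 0.1)

The blue cone was at about (14.8, 7.1) and moved to about (16.0, 7.2).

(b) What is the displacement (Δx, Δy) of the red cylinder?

(1.1, 1.7)

From the two frames, the red cylinder sits at roughly (2.0, 4.6) before and (3.1, 6.3) after.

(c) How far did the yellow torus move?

2.8

The yellow torus was near (3.3, 5.2) before and (5.7, 3.8) after, so it travelled √(2.4² + 1.4²) ≈ 2.8 units.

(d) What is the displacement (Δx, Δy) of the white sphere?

(-2.9, -2.7)

The white sphere was at about (16.0, 8.2) and moved to about (13.1, 5.5).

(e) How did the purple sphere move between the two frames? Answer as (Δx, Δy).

(-2.6, -0.4)

The purple sphere was at about (13.2, 6.1) and moved to about (10.6, 5.7).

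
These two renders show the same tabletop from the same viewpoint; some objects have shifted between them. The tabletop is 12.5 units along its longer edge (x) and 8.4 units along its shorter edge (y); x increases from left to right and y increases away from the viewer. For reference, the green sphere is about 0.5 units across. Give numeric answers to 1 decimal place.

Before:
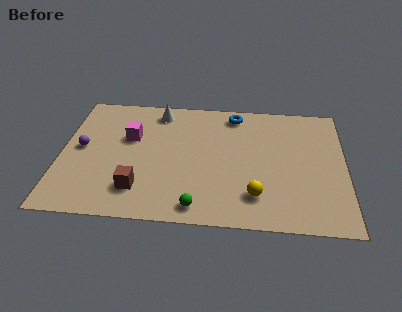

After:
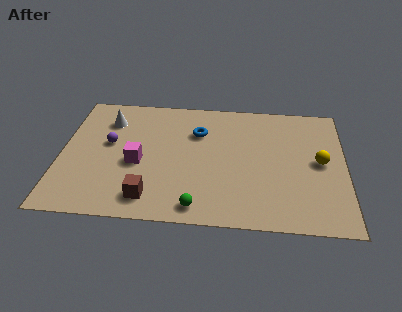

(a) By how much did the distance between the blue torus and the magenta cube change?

-1.5

The distance was about 5.0 in the first image and 3.5 in the second, so they moved 1.5 units closer together.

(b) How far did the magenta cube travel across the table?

1.7

The magenta cube was near (3.0, 5.3) before and (3.4, 3.6) after, so it travelled √(0.4² + 1.7²) ≈ 1.7 units.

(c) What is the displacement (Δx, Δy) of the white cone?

(-2.2, -0.8)

The white cone started near (4.2, 7.2) and ended near (2.0, 6.4).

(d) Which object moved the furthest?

the yellow sphere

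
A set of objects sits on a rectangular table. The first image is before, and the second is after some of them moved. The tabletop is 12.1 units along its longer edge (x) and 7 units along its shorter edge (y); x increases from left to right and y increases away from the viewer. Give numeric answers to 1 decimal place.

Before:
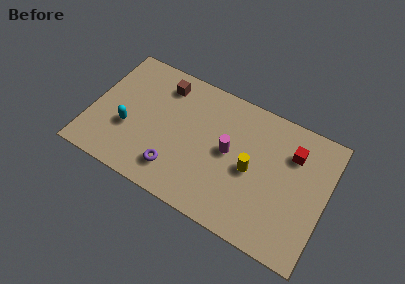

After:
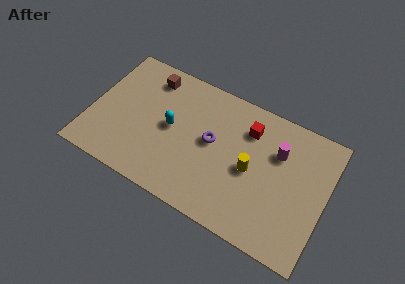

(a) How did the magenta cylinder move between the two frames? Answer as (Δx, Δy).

(2.4, 1.1)

The magenta cylinder started near (7.1, 3.7) and ended near (9.5, 4.8).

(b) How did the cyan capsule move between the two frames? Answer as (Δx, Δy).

(2.1, 1.0)

The cyan capsule started near (2.0, 2.6) and ended near (4.1, 3.6).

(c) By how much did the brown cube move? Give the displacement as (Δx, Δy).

(-0.7, 0.1)

From the two frames, the brown cube sits at roughly (3.4, 5.7) before and (2.7, 5.8) after.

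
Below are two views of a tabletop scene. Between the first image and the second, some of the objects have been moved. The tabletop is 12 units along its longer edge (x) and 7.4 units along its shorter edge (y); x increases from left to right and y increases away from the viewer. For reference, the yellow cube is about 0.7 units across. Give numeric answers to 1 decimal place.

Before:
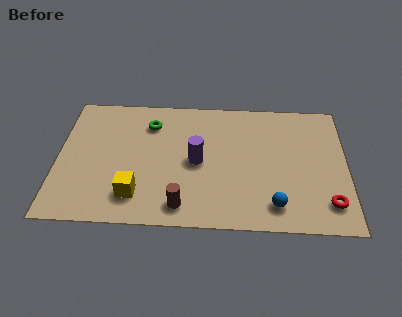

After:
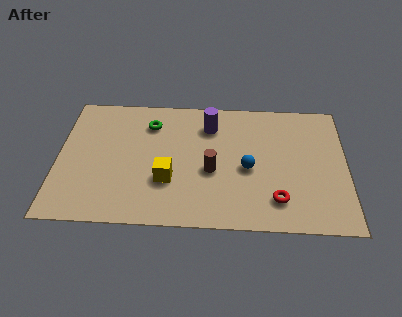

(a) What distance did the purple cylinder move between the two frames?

2.2

The purple cylinder moved from about (5.8, 3.6) to (6.3, 5.7), a distance of √(0.5² + 2.1²) ≈ 2.2.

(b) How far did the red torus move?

2.1

The red torus was near (11.2, 1.5) before and (9.1, 1.6) after, so it travelled √(2.1² + 0.1²) ≈ 2.1 units.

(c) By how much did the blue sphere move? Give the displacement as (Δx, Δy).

(-1.1, 2.0)

From the two frames, the blue sphere sits at roughly (9.0, 1.3) before and (7.9, 3.3) after.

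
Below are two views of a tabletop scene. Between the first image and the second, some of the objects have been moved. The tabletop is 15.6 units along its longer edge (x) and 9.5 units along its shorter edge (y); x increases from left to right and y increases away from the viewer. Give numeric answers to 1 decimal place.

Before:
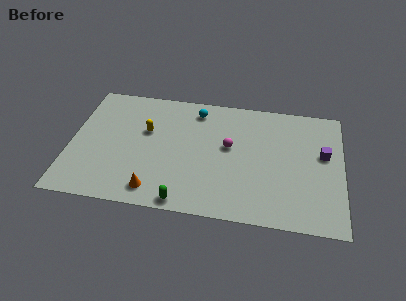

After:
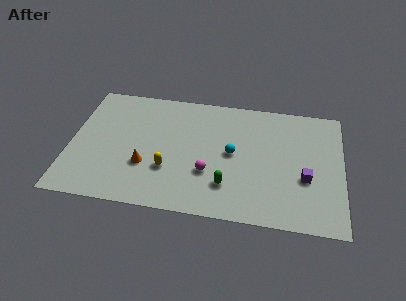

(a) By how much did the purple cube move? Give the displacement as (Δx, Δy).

(-1.0, -2.0)

The purple cube was at about (14.5, 5.6) and moved to about (13.5, 3.6).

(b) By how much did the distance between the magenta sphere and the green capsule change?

-3.8

The distance was about 5.2 in the first image and 1.4 in the second, so they moved 3.8 units closer together.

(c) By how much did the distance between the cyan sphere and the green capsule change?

-4.7

Before: roughly 7.2 units apart; after: 2.5. That's 4.7 units closer together.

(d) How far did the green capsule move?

2.9

From (6.7, 0.8) to (9.1, 2.4), the green capsule covered √(2.4² + 1.6²) ≈ 2.9 units.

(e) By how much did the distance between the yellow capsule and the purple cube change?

-2.4

They were about 10.2 units apart before and 7.8 after — 2.4 units closer together.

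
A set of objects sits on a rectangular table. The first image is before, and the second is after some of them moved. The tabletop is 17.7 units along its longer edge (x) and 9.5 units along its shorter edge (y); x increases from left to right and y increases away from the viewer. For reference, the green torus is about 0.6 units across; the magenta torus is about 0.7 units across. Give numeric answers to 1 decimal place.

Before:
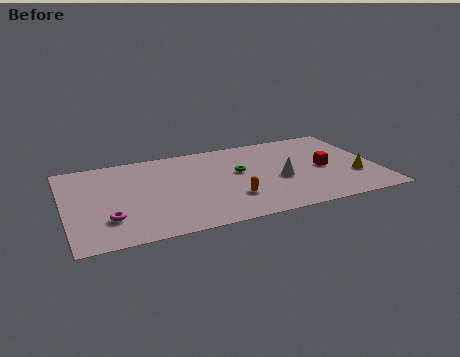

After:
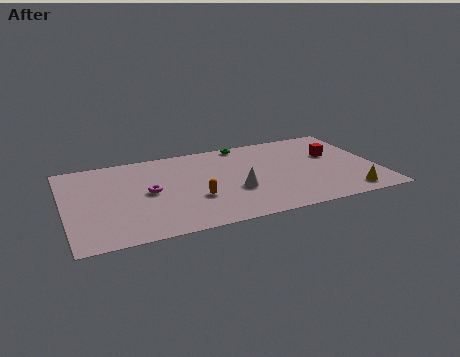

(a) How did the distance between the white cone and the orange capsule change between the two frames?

-0.9

Before: roughly 3.2 units apart; after: 2.3. That's 0.9 units closer together.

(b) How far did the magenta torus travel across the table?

3.3

From (2.3, 2.6) to (4.7, 4.8), the magenta torus covered √(2.4² + 2.2²) ≈ 3.3 units.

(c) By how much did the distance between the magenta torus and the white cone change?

-4.9

They were about 9.9 units apart before and 5.0 after — 4.9 units closer together.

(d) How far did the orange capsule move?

2.1

From (9.2, 2.7) to (7.2, 3.3), the orange capsule covered √(2.0² + 0.6²) ≈ 2.1 units.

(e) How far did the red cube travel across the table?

1.6

From (14.7, 4.5) to (15.4, 5.9), the red cube covered √(0.7² + 1.4²) ≈ 1.6 units.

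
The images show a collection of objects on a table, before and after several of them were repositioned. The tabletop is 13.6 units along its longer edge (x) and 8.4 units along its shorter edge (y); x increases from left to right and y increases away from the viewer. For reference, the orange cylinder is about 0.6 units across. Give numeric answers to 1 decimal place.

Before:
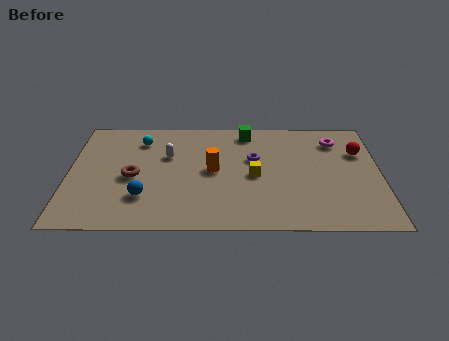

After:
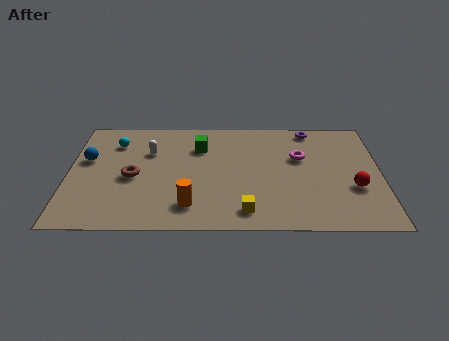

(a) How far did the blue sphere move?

3.8

The blue sphere was near (3.3, 2.3) before and (0.8, 5.1) after, so it travelled √(2.5² + 2.8²) ≈ 3.8 units.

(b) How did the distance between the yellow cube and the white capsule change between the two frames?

+2.0

Before: roughly 4.1 units apart; after: 6.1. That's 2.0 units further apart.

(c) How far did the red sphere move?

2.7

The red sphere moved from about (12.7, 5.7) to (12.4, 3.0), a distance of √(0.3² + 2.7²) ≈ 2.7.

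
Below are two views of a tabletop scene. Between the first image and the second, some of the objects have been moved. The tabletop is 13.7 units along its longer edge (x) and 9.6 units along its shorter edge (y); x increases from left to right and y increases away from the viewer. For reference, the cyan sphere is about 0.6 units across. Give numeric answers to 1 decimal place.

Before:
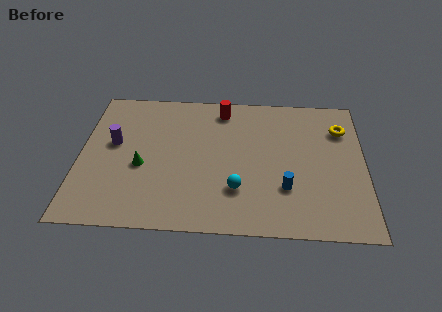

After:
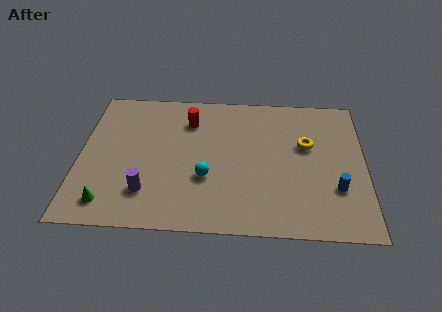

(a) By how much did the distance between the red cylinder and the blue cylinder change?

+2.2

Before: roughly 6.1 units apart; after: 8.3. That's 2.2 units further apart.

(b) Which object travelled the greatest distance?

the purple cylinder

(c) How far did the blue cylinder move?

2.4

The blue cylinder was near (9.9, 2.9) before and (12.3, 3.0) after, so it travelled √(2.4² + 0.1²) ≈ 2.4 units.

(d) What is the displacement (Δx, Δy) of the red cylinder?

(-1.6, -0.9)

The red cylinder started near (6.8, 8.2) and ended near (5.2, 7.3).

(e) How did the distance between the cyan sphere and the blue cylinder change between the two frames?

+3.9

They were about 2.3 units apart before and 6.2 after — 3.9 units further apart.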